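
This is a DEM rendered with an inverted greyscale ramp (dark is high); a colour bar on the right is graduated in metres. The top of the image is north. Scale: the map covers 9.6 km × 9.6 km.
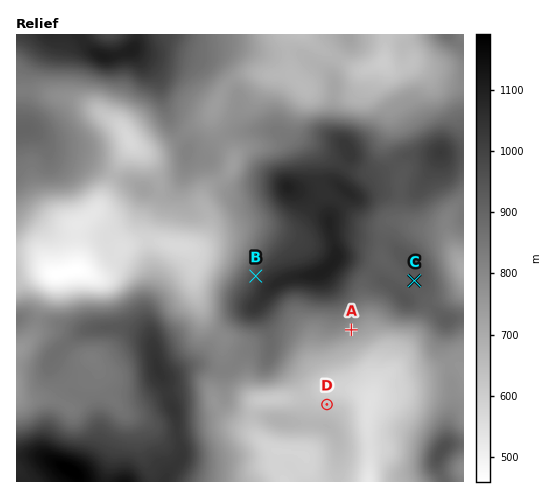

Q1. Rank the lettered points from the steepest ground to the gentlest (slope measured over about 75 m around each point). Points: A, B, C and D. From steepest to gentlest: B A D C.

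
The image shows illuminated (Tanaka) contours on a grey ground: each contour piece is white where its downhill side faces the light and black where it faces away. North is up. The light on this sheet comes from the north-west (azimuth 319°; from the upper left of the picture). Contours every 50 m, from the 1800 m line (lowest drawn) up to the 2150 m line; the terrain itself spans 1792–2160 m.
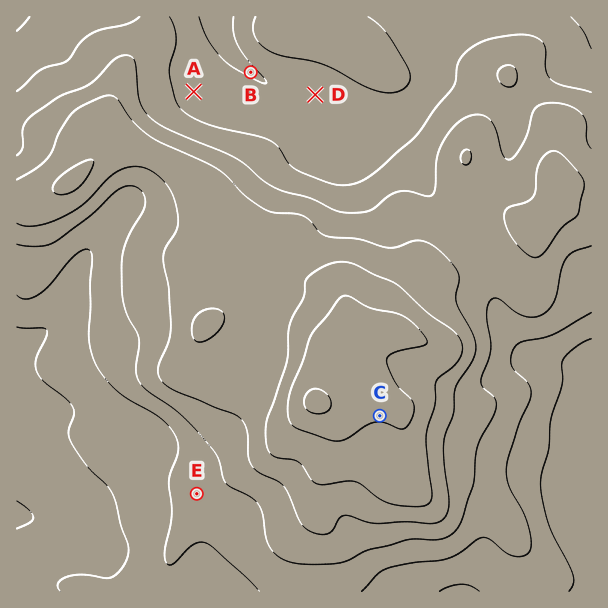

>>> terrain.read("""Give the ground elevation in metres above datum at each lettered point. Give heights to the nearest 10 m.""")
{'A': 1890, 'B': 1850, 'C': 2110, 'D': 1880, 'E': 1930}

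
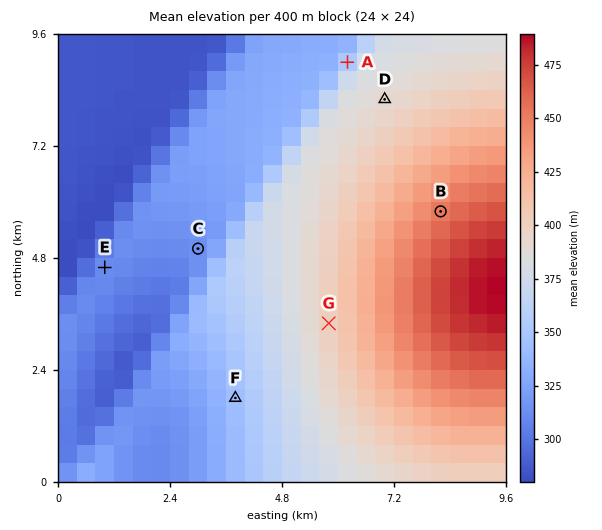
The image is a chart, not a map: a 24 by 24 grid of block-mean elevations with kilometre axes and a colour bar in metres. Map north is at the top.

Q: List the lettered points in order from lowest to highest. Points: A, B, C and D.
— C A D B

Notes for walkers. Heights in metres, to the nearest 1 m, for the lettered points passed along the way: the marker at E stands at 313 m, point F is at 344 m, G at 400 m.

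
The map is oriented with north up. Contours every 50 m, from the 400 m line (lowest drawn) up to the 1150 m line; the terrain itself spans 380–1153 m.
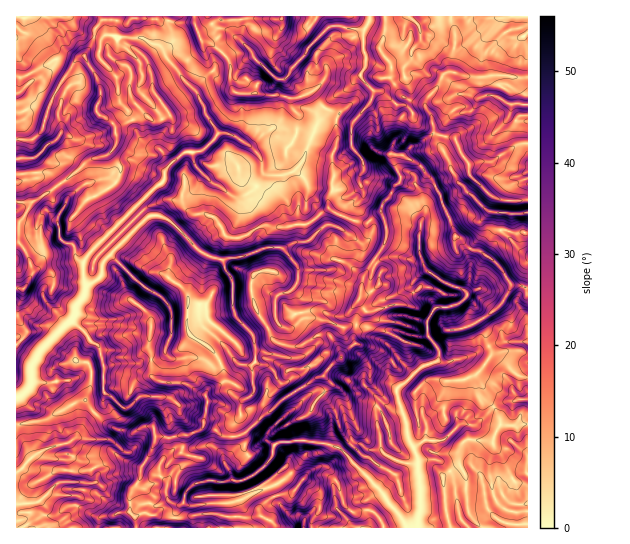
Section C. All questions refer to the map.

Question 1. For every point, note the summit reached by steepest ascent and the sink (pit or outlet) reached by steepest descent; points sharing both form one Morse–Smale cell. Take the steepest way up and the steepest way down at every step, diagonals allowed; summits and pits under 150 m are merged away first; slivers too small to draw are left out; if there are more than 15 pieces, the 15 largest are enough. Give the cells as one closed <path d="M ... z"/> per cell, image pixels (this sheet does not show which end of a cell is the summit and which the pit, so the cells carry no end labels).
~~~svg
<path d="M323 107l-4 7 0 7-15 38-14 14-27 0-2-14-4-6-7-8-23-12-9 0-3 6-13 12-16 1-17 13-5 9 0 7-29 26-44 44-7 10-1 13 4 12-4 12-7 8-3 12-25 24-10 13-22-17 1 86 29-4 36-20 4 1 9 12 8-8 3-12 17 15 8-3 10-9 29 1 6-6 1-5-1-17-3-10 24-2 10 4 4 4 22-6 6 5 12 1 2 8 0 20-12 9-1 16-7 8 0 9 5 1 7-3 38-34 31-20 11-5 3-5 27-26-2-6 3-11-6-1-7 3-24-9-10-2-8 2-1-21-7-9 4-6 2-13-4-8-12-13 15-8 12-1 16-15 9 2 6-10-13-10 0-6 5-11-1-36 5-12-1-23 3-4z"/><path d="M427 271l-6 2-8 8-2 6 7 10 12 3 5 6-8 16 0 5 2 11 10 12 0 9-26 14-13-12-7-11-6-6-10-5-8-11-12-3-4 12 2 6-27 26-5 7-9 3-31 20-38 34-12 4 2 9-10 15 8 19 8 1 17-9 13-13 2-12 5-4 20-3 24 3 17 5 46 49-8 4-6 9-1 18 158-1 0-238-5-2-6 16-16-11-10 0-10-4-14 5-6-5-19-7z"/><path d="M527 16l-214 0 14 12 11-3 26 6-1 8 2 28-15 20-17 10-9 9 2 3 13 6-3 4 1 23-5 12 1 36-5 11 0 6 7 6 6 2 3-5 3-12 13-11-1-8 5-13-3-8-9-11 0-22 19-23 2-11 9 1 16 13 7 0 3-3 3-12-7-15 0-8 5-5 2-9 1 6 14 14 21 7 9 7 2 6 22 5-9 13-18 5-13 15 1 5 15 3 5 15 8 10 24-3 24-16 10-1z"/><path d="M171 16l-68 0-8 14-2 11-8 13 0 4 15 28 0 15-4 9 5 6 12 7 4 16-7 14-19 6-31 26 7 9 0 8-10 16 3 20 15 9 1 10 7 6 8-12 63-63 10-7 1-11 8-9 13-9 16-1 15-16-1-6-11-15-1-8-7-13-13-12-19-26 0-5 7-8 0-9-3-7z"/><path d="M402 155l-7 0 0 10 6 13-1 4-5 4-4 9-10 12 0 7 6 13 0 11-6 12-17 25-5 27 6 8-6 7-3 8 13 3 5 8 13 8 13 17 14 12 8-6 17-8 0-9-10-12-2-11 0-5 8-16-5-6-12-3-7-10 2-6 8-8 6-2 15 10 19 7 6 5 14-5 10 4 10 0 16 11 6-16-2-2-8 0-12-16-10-10-12-8-10-3-10-11-4-2-15-41-8-15-15-16z"/><path d="M303 440l-20 1-8 3-4 15-13 13-13 8-36 0-15 4-9 9-1 9-7 7-2 18 194 1 2-18 6-9 8-4-2-4-44-45-10-4z"/><path d="M311 16l-93 4-19 14 3 7 11 3 16 17 2 24 6 8 24 0 10 3 8-1 11 4 21-6 12 14 10-10 17-10 15-20-2-28 1-8-26-6-11 3z"/><path d="M281 16l-108 0-4 6 3 20-7 8 2 8 17 23 13 12 7 13 1 8 12 19 18 3 15 9 10 12 3 16 3 2 20 0 7-3 8-9 16-38 2-11 4-8-12-13-17 6-15-4-8 1-10-3-24 0-6-8-2-24-16-17-11-3-3-8 19-13 23 0 8-3 32 2z"/><path d="M85 400l-15 5-24 15-30 5 1 103 81 0 3-11 28-6 1-7-9 1-6-2-19-21 1-7-8-12-18-5 2-8-4-8 8-7 7-12 11-9z"/><path d="M411 53l-2 9-5 5 0 8 7 15-3 12-3 3-7 0-16-13-8-1-3 11-19 23 0 22 9 11 3 12-5 9 1 8-13 11-6 16 10 6 16 3 14-12 2-8 8-8 10-17-6-13 0-10 10 0 6-8 10-3 10-9 8 0 10-16 9-6 13-2 9-13-22-5-2-6-9-7-21-7-14-14z"/><path d="M59 184l-28 19-15-1 0 135 22 18 10-13 25-24 3-12 7-8 4-12-4-12 0-12-7-5-1-10-15-9-3-20 10-16 0-8z"/><path d="M197 357l-25 2 5 18 0 9-4 10-32 0-10 9-8 3-17-15-3 12-7 9 10 10 21 8 7 0 9-5 10 0 2 9 19 1 7-2 9 0 16-10 17 11 10 0 0-10 7-8 1-16 12-9-1-27-13-2-6-5-22 6-4-4z"/><path d="M381 212l-14 11-12-2-13-5-7 11-9-2-16 15-12 1-15 8 12 13 4 8-2 13-4 6 7 9 2 22 11-3 17 4 13 7 13-3 3-8 6-7-6-8 5-27 17-25 6-12 0-11z"/><path d="M85 56l-4 0-8 7-14 23-11 23-5 21-12 10-15-1 1 20 14 0 8-3 12 9 0 8 10 11 30-25 19-6 7-14-4-16-12-7-5-6 4-9 0-15z"/><path d="M102 16l-78 1-1 6-7 8 0 22 9 13 6 16-15 12 1 45 14 1 12-10 5-21 11-23 14-23 8-7 4-1 8-14 2-11 8-11z"/>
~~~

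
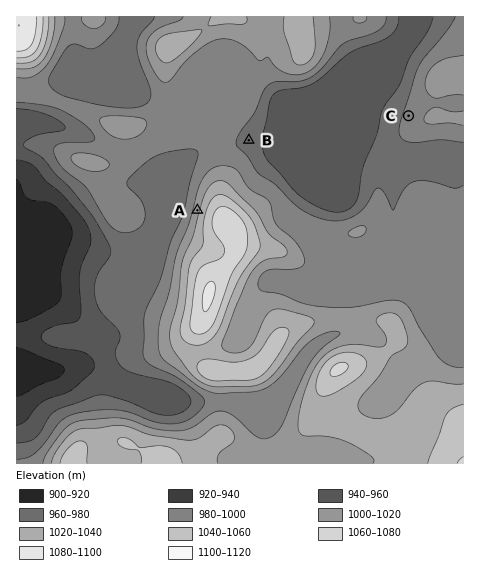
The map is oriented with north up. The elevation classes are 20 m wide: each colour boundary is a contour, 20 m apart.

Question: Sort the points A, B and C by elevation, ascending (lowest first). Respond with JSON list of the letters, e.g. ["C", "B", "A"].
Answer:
["B", "C", "A"]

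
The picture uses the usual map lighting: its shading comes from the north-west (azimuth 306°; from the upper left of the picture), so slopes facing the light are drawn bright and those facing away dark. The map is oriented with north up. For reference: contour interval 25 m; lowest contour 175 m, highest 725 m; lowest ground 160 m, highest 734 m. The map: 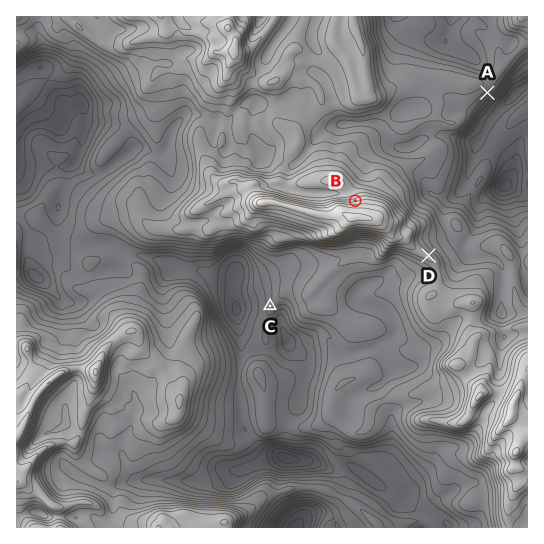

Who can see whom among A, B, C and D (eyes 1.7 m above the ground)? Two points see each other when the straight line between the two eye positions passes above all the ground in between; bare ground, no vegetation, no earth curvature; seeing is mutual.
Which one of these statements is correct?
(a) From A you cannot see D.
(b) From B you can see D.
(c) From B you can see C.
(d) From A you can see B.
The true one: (d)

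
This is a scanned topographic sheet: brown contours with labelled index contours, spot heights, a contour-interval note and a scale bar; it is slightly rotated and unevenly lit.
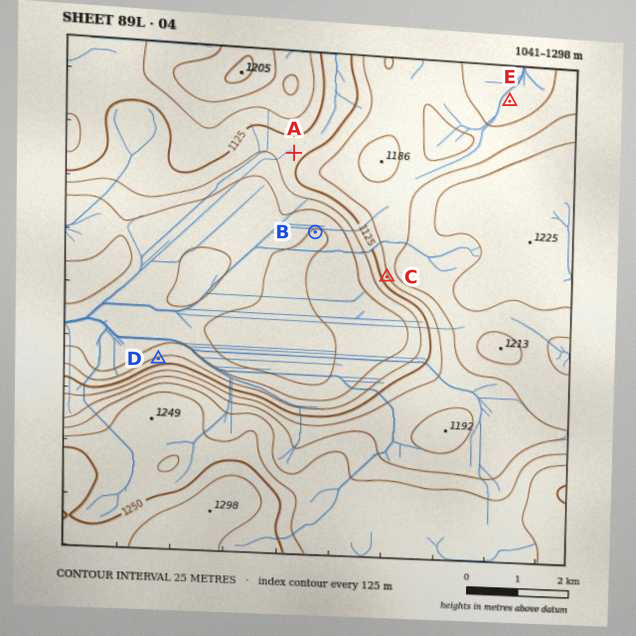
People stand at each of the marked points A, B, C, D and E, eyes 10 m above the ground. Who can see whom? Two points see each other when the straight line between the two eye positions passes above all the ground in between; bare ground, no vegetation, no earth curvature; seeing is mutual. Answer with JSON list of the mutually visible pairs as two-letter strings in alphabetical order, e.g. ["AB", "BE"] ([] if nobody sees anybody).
["AD", "BC", "BD", "CD"]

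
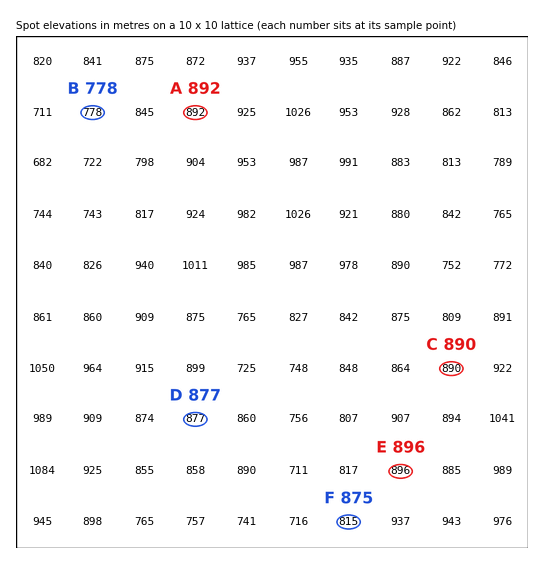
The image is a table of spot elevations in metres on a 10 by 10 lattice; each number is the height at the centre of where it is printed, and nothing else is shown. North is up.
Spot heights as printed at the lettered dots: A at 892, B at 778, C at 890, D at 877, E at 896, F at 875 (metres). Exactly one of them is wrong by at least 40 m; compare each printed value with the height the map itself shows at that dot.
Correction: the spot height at F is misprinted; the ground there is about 815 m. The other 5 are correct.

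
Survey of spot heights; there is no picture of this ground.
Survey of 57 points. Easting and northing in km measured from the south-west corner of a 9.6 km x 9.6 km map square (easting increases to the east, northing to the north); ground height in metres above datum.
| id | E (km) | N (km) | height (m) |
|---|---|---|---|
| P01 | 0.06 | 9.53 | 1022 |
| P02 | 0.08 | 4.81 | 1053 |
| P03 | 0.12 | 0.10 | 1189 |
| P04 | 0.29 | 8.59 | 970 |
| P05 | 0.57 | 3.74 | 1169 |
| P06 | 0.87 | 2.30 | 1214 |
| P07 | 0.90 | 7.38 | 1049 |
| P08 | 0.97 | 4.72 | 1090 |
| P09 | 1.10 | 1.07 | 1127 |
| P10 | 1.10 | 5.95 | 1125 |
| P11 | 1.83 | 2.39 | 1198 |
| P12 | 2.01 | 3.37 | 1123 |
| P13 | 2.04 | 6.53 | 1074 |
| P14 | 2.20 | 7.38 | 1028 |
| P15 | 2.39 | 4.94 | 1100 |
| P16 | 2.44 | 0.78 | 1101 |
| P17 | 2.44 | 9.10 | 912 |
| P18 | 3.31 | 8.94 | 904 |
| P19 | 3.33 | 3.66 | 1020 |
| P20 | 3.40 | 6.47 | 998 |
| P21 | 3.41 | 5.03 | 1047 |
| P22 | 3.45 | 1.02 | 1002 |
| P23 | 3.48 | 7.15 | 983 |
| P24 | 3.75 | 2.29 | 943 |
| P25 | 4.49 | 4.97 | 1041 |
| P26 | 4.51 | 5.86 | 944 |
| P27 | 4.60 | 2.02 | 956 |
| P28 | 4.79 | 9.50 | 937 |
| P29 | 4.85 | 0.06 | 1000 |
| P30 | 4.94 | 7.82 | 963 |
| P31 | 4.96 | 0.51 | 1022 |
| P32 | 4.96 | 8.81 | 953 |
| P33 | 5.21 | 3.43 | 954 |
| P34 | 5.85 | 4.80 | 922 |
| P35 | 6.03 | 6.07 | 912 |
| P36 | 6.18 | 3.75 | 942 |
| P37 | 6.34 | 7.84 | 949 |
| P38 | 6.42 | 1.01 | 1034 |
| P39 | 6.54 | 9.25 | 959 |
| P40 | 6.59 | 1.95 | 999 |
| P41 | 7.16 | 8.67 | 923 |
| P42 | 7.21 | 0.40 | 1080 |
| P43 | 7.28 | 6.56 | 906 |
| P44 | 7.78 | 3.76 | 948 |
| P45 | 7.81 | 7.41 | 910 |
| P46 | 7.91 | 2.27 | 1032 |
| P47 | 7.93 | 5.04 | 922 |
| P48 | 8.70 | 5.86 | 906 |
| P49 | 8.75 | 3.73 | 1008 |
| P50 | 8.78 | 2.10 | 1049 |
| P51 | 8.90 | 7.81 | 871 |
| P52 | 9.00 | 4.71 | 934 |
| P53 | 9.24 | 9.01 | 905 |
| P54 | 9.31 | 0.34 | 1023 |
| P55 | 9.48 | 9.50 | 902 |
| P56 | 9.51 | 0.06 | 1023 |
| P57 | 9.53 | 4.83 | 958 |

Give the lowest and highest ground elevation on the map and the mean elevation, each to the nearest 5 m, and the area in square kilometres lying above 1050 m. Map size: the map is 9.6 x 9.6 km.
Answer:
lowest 860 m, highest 1230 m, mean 1000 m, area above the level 23.7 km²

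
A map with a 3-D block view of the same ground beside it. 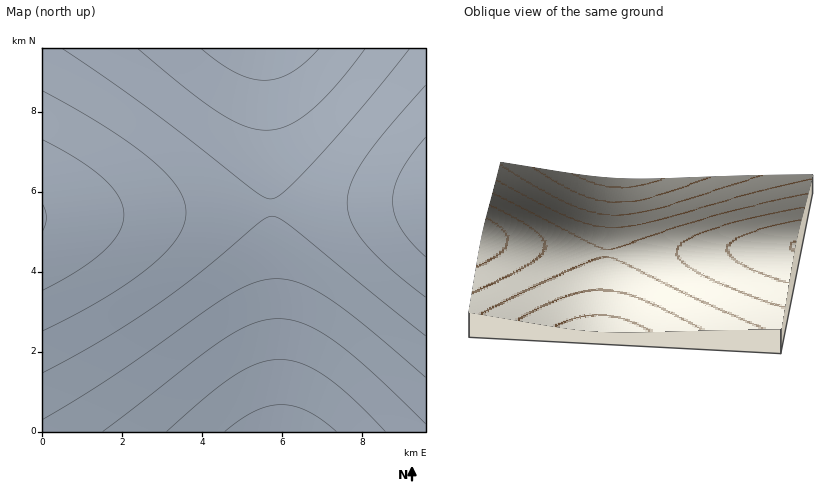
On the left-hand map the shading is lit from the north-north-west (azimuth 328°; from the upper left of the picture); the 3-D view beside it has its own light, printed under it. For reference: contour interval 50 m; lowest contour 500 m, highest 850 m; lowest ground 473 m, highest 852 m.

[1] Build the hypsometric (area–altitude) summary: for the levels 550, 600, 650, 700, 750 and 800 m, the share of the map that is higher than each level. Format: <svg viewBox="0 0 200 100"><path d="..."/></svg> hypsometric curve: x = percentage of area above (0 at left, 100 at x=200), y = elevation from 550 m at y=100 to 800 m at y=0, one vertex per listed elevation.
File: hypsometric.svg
<svg viewBox="0 0 200 100"><path d="M187 100l-20-20-34-20-44-20-45-20-29-20"/></svg>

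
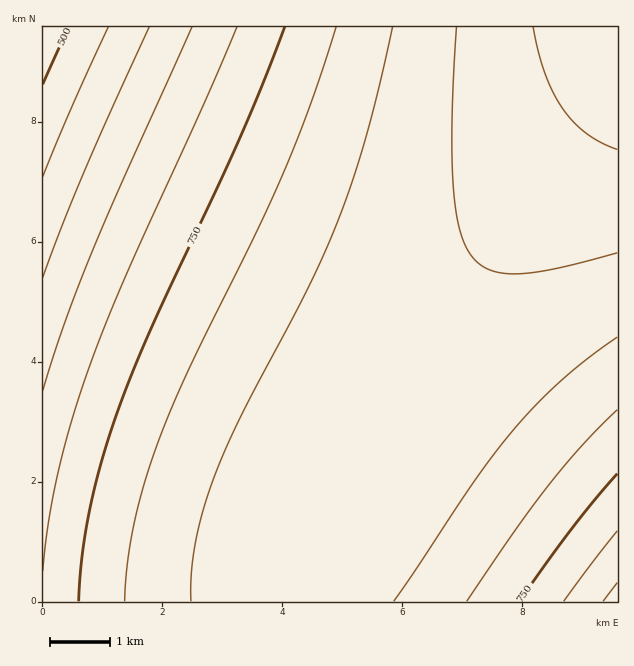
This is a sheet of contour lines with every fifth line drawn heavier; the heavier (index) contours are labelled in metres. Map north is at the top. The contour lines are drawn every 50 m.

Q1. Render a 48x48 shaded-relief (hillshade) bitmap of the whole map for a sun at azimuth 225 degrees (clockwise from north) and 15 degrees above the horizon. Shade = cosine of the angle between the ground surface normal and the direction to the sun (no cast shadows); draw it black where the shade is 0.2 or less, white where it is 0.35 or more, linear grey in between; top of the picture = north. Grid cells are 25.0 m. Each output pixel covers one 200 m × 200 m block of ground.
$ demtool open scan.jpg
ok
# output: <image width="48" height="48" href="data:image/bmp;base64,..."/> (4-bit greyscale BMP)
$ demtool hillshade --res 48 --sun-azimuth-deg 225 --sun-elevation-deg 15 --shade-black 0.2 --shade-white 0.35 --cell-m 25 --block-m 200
<image width="48" height="48" href="data:image/bmp;base64,Qk32BAAAAAAAAHYAAAAoAAAAMAAAADAAAAABAAQAAAAAAIAEAAATCwAAEwsAABAAAAAAAAAAAAAAABEREQAiIiIAMzMzAERERABVVVUAZmZmAHd3dwCIiIgAmZmZAKqqqgC7u7sAzMzMAN3d3QDu7u4A////ALu6qqmZmIiHd3d2ZmZlVVVVVVVURERERLu6qqmZmIiHd3d2ZmZmVVVVVVVVVVREVbu6qpmZmIiHd3d2ZmZmVVVVVVVVVVVVVbuqqpmZiIiHd3dmZmZmVVVVVVVVVVVVVbuqqpmZiIiHd3dmZmZmVVVVVVVVVVVVVbqqqZmZiIh3d3dmZmZmVVVVVVVVVVVVVaqqqZmYiIh3d3dmZmZmVVVVVVVVVVVVVaqqqZmYiIh3d3dmZmZmVVVVVVVVVVVVVaqqmZmYiIh3d3dmZmZmZVVVVVVVVVVVVaqqmZmIiIh3d3dmZmZmZVVVVVVVVVVVVaqqmZmIiId3d3dmZmZmZlVVVVVVVVVVVaqpmZmIiId3d3dmZmZmZmVVVVVVVVVVVqqpmZmIiId3d3dmZmZmZmZlVVVVVVVWZqqpmZiIiId3d3dmZmZmZmZmZVVVVmZmZqqZmZiIiId3d3dmZmZmZmZmZmZmZmZmZqqZmZiIiId3d3d2ZmZmZmZmZmZmZmZmZqqZmZiIiId3d3d2ZmZmZmZmZmZmZmZmZqqZmZiIiId3d3d2ZmZmZmZmZmZmZmZmZqmZmZiIiId3d3d3ZmZmZmZmZmZmZmZmZqmZmYiIiId3d3d3dmZmZmZmZmZmZmZmZpmZmYiIiId3d3d3dmZmZmZmZmZmZmZmZ5mZmYiIiId3d3d3d2ZmZmZmZmZmZmZnd5mZmYiIiId3d3d3d3dmZmZmZmZmZmd3d5mZmYiIiId3d3d3d3d3ZmZmZmZmd3d3d5mZmYiIiIh3d3d3d3d3d3d3d3d3d3d3d5mZmYiIiIh3d3d3d3d3d3d3d3d3d3d3d5mZmYiIiIh3d3d3d3d3d3d3d3d3d3d3d5mZmYiIiIiHd3d3d3d3d3d3d3d3d3d3d5mZmYiIiIiHd3d3d3d3d3d3d3d3d3d3d5mZmYiIiIiId3d3d3d3d3d3d3d3d3d3eJmZmIiIiIiIh3d3d3d3d3d3d3d3d3d3iJmZmIiIiIiIiHd3d3d3d3d3d3d3d3eIiJmZmIiIiIiIiId3d3d3d3d3d3d3d4iIiJmZmIiIiIiIiIiHd3d3d3d3d3eIiIiIiJmZmIiIiIiIiIiIh3d3d3d3iIiIiIiIiJmZmIiIiIiIiIiIiIiIiIiIiIiIiIiIiJmZmIiIiIiIiIiIiIiIiIiIiIiIiIiIiJmZmIiIiIiIiIiIiIiIiIiIiIiIiIiIiJmZmIiIiIiIiIiIiIiIiIiIiIiIiIiIiJmZmIiIiIiIiIiIiIiIiIiIiIiIiIiIiJmZmIiIiIiIiIiIiIiIiIiIiIiIiIiIiJmZmIiIiIiIiIiIiIiIiIiIiIiIiIiIiJmZmIiIiIiIiIiIiIiIiIiIiIiIiIiIiZmZmIiIiIiIiIiIiIiIiIiIiIiIiIiIiZmZmIiIiIiIiIiIiIiIiIiIiIiIiIiZmZmZmIiIiIiIiIiIiIiIiIiIiIiImZmZmZmZmIiIiIiIiIiIiIiIiIiJmZmZmZmZmZmZmYiIiIiIiIiIiIiJmZmZmZmZmZmZmQ=="/>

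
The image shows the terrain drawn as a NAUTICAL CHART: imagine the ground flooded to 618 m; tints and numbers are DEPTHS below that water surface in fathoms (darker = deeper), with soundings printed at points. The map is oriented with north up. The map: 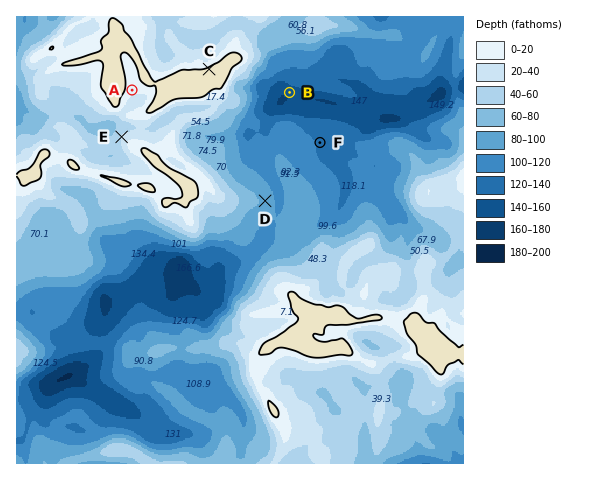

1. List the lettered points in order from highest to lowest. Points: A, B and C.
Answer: C A B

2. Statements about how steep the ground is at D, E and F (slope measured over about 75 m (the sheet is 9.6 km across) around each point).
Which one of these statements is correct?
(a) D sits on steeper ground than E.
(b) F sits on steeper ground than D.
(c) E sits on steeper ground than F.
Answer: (c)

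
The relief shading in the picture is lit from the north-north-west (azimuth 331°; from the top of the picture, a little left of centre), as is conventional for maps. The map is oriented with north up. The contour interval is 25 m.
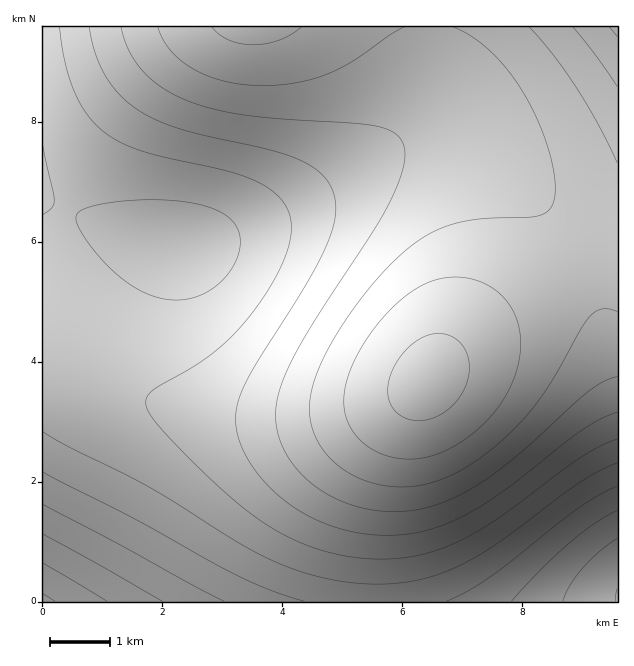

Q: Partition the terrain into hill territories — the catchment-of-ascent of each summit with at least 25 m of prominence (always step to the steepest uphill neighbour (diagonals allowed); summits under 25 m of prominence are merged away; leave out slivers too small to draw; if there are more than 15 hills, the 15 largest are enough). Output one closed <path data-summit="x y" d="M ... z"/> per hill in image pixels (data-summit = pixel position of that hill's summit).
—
<path data-summit="428 381" d="M442 137l-23 0-18 6-90 53-40 20-47 20-28 9-26 0-36-9-52-18-40-17 1 401 575-1 0-222-9-40-18-56-17-34-12-20-38-43-39-30-28-14z"/><path data-summit="253 27" d="M428 26l-385 0-1 173 11 7 41 16 51 17 36 7 21-2 55-22 48-24 44-25 43-29 22-18 9-14 6-21 1-30z"/><path data-summit="617 27" d="M617 26l-187 0-1 65-6 21-17 22-31 22 2 0 36-18 29-1 15 5 21 10 46 34 38 43 24 44 17 45 14 60z"/>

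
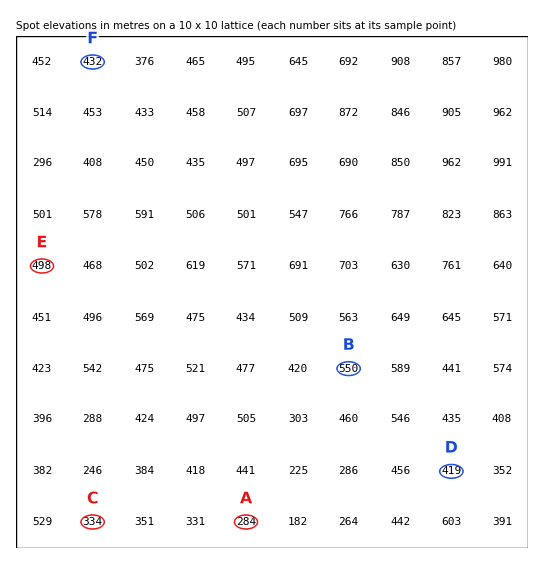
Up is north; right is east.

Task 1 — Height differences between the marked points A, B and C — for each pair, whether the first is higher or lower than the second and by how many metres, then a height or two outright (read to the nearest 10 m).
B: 270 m higher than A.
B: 220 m higher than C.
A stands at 280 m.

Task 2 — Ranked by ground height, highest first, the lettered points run E F D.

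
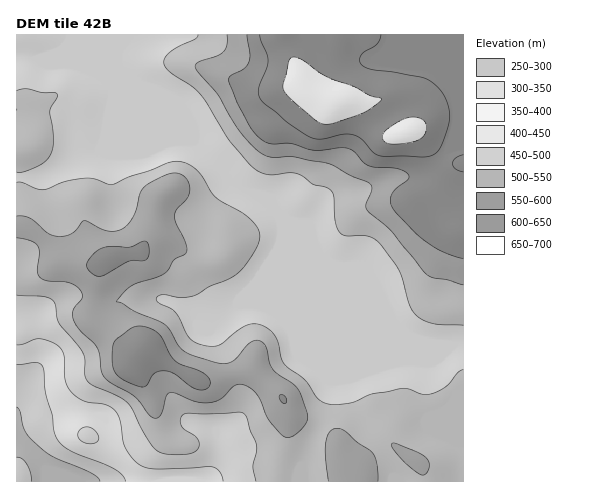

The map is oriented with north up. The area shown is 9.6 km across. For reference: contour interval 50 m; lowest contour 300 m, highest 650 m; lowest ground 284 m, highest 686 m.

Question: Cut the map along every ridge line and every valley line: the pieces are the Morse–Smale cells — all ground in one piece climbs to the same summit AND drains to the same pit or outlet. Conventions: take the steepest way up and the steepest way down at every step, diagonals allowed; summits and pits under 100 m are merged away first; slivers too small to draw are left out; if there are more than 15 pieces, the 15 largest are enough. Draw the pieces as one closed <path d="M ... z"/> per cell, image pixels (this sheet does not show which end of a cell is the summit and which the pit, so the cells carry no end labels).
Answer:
<path d="M19 57l-3 1 0 265 10 4 5 6 6 19 0 12-20 33 0 23 45-7 34 1 9 5 5 12 0 17-9 24-11 10 374-1-1-137-14 2-25-4-40-16-101-100-12-19-18-13-17-8-43-46-54-22-27-27-3-7-10-8-38-18-25 2z"/><path d="M463 34l-446 0-1 23 20 3 25-2 38 18 10 8 3 7 27 27 54 22 43 46 17 8 18 13 12 19 101 100 40 16 31 4 9-2z"/><path d="M87 413l-25 0-45 7-1 61 73 1 6-2 6-8 8-20 1-21-5-12-9-5z"/><path d="M18 323l-2 1 1 76 20-36 0-12-5-16-6-9z"/>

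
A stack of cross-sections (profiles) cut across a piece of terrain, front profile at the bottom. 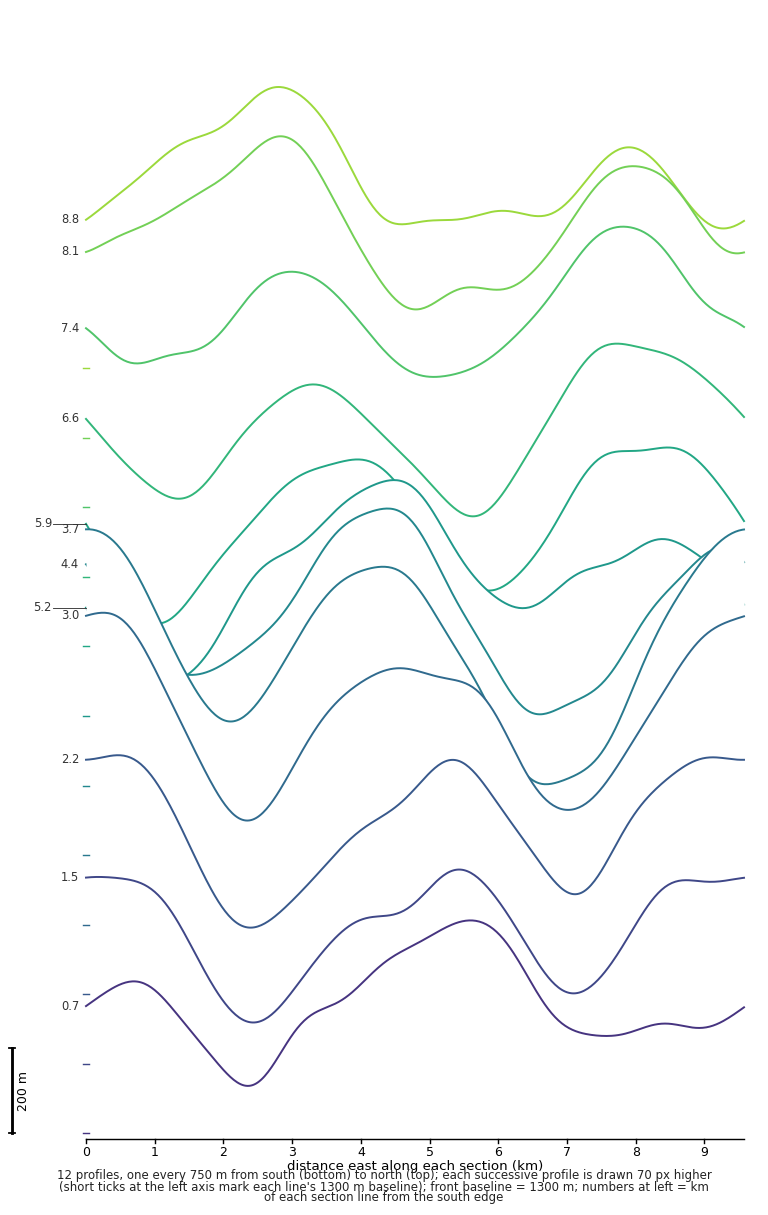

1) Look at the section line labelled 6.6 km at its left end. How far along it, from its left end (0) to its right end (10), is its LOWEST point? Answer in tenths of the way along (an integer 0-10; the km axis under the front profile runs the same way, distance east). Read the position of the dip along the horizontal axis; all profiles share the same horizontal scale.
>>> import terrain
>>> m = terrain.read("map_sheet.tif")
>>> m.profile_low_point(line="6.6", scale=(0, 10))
6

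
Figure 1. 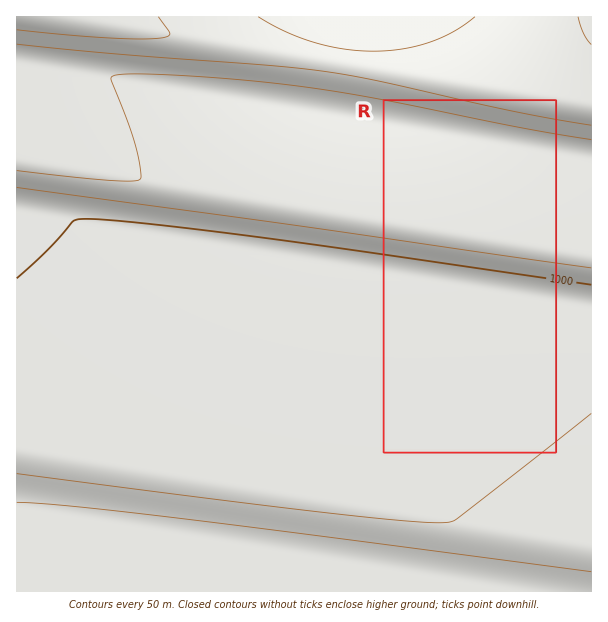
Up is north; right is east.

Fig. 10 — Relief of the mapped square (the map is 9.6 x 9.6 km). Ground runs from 860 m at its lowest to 1240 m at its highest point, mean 1010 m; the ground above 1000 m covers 37.2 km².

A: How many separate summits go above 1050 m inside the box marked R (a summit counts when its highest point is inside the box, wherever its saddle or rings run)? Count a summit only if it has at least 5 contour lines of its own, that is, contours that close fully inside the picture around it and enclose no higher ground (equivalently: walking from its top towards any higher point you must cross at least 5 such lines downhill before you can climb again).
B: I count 0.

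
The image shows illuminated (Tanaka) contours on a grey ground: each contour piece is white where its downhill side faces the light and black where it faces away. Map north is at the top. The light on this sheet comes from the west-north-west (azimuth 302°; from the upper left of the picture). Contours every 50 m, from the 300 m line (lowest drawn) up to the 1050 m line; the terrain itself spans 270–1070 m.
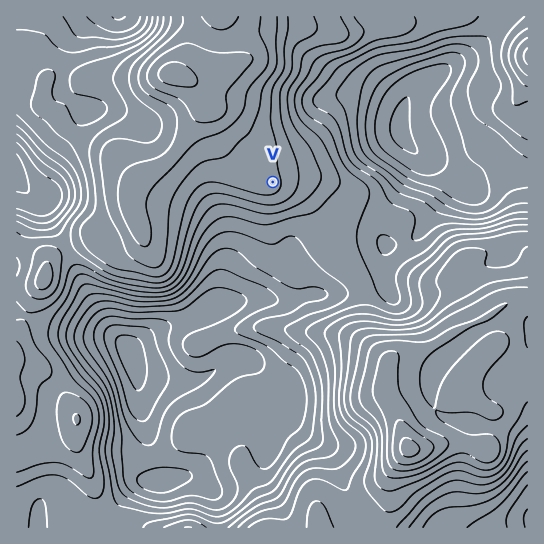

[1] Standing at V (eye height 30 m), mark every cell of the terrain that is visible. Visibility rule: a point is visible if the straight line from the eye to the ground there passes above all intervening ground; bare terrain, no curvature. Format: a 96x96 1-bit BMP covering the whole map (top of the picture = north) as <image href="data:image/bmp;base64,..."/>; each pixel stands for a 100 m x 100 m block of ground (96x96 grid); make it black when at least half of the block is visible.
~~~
<image width="96" height="96" href="data:image/bmp;base64,Qk2+BAAAAAAAAD4AAAAoAAAAYAAAAGAAAAABAAEAAAAAAIAEAAATCwAAEwsAAAIAAAAAAAAA////AAAAAAAAB8P//////+AAAAAAA+///////+AAAAAAAf///////8AAAAAAAP///////4AAAAAAAP///////4AAAAAAAP///////wAAAAAAAP///H///wAAAAAAAf/A+H///4AAAAAAAf/AED///+AAAAAAA/4AAD////AAAAAAB/4AAH////gAAAAAB/+AAf///4QAAAAAB//gB////gQAAAAAD//wB////AYAAAAAD//wB///+AeAAACAD//wD///8Af4AABAD///////8AP4AABgD///////4APwAABgD///////4APgAABwH///////8APAAADwH///////8AOAAAD4P///////+AMAAAD4P//////x/gIAAAD4f//////w/4AAAAD8///////g/+AAAAD9///H///Af/AAIAAH//+A//8Af/gAIAAD//8AP/gAf/gAMAAA//8AH+AAf/gAMAAAAccADwAAf/gAGAAAAAAAAAAAP/gAHAAAAAAAAAAAP/wADgAAAAAAAAAAP/4ABwAAAAAA8AAAP//gA4AAAAAD+AAAP//+AcAAAAAf/gAAf///AOAAAAAP/4A/////wAAAAAAH////////8AAAAAAD/////////AAAAAAD/////////wAAAAAB/////////8AAAAAB/////////+AAAAAB//////////gAAAAB//////////8AAAAB+fAf//////8AAAAD8OAf//////8AAAAH8GB/////h/8AAAAP8Hj/////wf8AAAAf8D//////4B8AAAA/8B//////8A8AAAA/8A//////+A8AAAB/8Af//////D8AAAB/4AH///////8AAAD/4AA///////8AAAD/4AAP/z////8AAAH/4AAH/z////8AAAH/4AAD/z////8AAAH/4AAD//////8AAAP/4AAD//////8AAAP/4AAD//////8AAAP/4AAD///8P/8AAAP/4AAH///8H/8AAAP/4AH//+Aef/8AAAP/4Af//8AAP/8AAAH/8B///8AAf/8AAAD/8H///4AA//8AAAB/+P//4AAA//8AAAAf////wAAA//8AAAAP////wAAA//8AAAAH////gAAA//8AAAAD////AAAA//8AAAAB///4AAAA//8AAAAB//+AAAAB//8AAAAA//8AAAAB//8AAAAAf/4AAAAD//8AAAAAf/8AAAAD//8AAAAAP/8AAAAH//8AAAAAH/+AAAAH//8AAAAAB/+AAAAP//8AAAAAAP/AAAAP//8AAAAAAP/AAAAP//8AAAAAAf/AAAAP//8AAAAAA//wAAAP//8AAAAAB//+AAAP//8AAAAAAf////////8AAAAAAH////////8AAAAAAD////////8AAAAAAA+P//////8AAAAAAAAP//////8AAAAAAAAP//////8AAAAAAAAf//////8AAAAAAAA///////8AAAAAAAA///////8AAAAAAAA/8D////8AAAAAAAAOAB////8AAAAAAAAAAB4f//8="/>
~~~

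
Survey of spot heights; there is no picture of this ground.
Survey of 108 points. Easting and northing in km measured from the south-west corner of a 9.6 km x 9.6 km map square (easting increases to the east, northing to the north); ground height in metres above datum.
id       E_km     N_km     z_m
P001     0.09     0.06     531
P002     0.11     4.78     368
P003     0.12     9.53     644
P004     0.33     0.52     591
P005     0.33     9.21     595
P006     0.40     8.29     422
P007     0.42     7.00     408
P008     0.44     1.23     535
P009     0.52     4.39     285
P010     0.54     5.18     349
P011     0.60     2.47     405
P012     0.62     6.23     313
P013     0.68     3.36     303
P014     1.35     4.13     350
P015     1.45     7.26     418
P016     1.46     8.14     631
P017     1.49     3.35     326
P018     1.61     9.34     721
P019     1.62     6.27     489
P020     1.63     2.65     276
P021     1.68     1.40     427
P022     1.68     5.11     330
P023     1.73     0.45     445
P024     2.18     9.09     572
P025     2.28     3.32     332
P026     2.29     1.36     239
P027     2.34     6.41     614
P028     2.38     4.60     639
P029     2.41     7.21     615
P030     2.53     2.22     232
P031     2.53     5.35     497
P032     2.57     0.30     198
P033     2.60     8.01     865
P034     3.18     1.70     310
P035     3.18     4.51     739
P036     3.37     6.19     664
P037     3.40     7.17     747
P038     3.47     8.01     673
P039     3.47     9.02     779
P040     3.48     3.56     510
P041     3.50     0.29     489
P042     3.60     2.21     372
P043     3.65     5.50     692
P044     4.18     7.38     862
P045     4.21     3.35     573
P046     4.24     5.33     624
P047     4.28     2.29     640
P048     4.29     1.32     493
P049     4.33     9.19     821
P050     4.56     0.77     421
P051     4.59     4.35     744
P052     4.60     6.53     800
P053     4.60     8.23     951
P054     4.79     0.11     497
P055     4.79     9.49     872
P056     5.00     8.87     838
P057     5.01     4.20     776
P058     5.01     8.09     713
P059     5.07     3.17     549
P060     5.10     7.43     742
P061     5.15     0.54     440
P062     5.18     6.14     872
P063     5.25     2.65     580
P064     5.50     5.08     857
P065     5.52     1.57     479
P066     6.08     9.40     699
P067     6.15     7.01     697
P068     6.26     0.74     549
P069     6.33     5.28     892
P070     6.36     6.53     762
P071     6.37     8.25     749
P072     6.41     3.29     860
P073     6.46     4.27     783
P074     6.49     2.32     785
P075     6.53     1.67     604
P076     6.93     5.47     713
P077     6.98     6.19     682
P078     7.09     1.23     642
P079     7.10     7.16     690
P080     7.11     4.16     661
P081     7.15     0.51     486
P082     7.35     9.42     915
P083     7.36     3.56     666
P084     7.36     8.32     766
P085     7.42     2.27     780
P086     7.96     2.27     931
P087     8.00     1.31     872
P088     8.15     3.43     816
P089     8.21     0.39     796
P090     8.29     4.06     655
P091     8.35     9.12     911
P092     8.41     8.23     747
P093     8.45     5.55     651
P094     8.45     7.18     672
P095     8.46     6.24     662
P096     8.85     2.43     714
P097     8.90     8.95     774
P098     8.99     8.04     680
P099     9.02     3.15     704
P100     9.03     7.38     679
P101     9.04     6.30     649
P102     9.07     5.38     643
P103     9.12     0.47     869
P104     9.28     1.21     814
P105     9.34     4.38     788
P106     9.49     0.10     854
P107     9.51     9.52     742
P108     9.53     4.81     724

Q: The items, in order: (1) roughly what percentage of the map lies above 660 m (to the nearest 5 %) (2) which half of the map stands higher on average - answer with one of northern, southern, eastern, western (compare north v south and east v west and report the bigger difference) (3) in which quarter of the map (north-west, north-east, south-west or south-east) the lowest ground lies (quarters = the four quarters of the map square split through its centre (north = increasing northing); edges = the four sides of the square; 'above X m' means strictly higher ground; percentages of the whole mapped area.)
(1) Roughly 50 % of the ground is higher than 660 m.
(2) The eastern half stands higher on average than the western half.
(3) The lowest ground is in the south-west quarter.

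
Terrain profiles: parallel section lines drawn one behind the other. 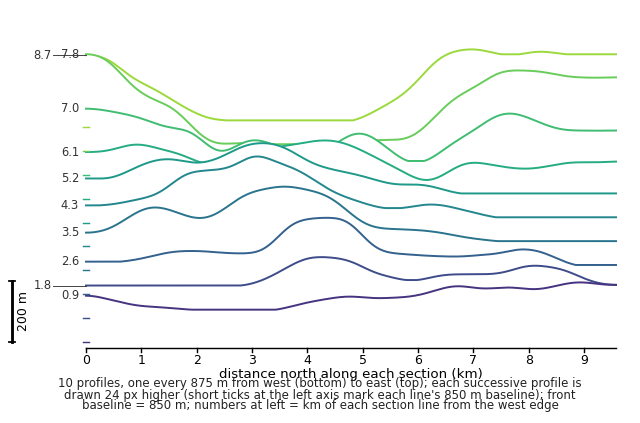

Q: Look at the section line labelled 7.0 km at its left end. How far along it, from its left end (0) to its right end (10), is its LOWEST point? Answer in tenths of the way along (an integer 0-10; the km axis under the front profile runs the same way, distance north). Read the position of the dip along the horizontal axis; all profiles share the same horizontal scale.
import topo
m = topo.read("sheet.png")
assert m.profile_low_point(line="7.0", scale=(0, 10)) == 6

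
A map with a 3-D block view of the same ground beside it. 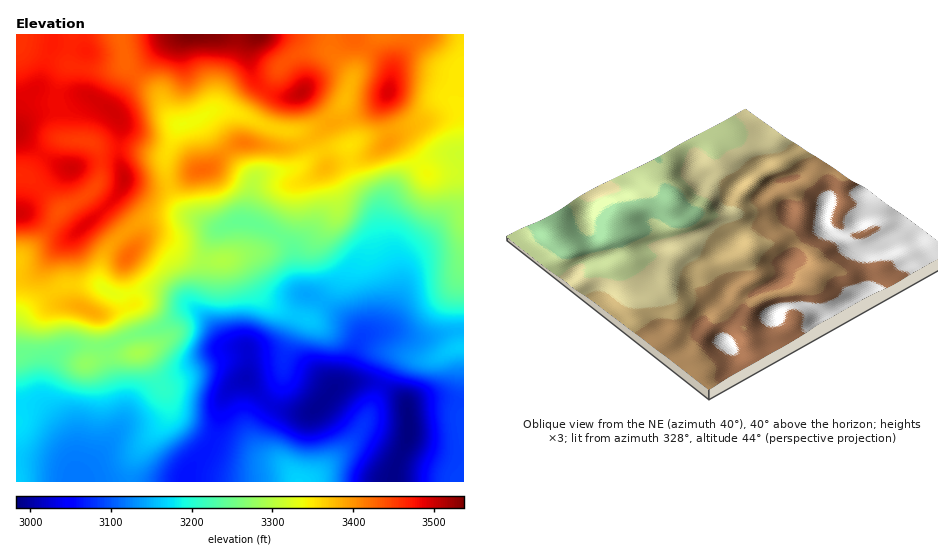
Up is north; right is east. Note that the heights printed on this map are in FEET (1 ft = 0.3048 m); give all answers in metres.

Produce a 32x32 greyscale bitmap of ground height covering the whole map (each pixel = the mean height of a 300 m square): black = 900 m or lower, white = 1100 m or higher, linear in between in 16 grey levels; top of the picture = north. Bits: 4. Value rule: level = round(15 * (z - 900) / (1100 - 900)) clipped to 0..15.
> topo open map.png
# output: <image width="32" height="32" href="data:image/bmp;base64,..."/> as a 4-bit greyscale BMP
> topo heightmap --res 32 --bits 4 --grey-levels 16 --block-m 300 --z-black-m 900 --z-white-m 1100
<image width="32" height="32" href="data:image/bmp;base64,Qk12AgAAAAAAAHYAAAAoAAAAIAAAACAAAAABAAQAAAAAAAACAAATCwAAEwsAABAAAAAAAAAAAAAAABEREQAiIiIAMzMzAERERABVVVUAZmZmAHd3dwCIiIgAmZmZAKqqqgC7u7sAzMzMAN3d3QDu7u4A////AFREREREMyMzREVVQyERIjNURERERDMzM0RFREMiERIzVUREREVDMzM0RDMzMhESM1VERERFVUMzMzIiIzIhEjNVVEREVVVDIjIhERIzIRIzVVVVVVVlQyIiIRERIiESM1VVZlVWZlMiIiIhESIhEjNmZndmZmZUIhIiIRESIzNEdmd3d3dmUyIiMyIiIzRERHd3d3eHdlMiIjMzMzNERFV4h3iHd3dUMiI0REMzNERFiZmZmId2VERERVVEMzRFVZmaqpmYdlVVVVVURERERWaZqqmZmIZmZmZVRFVERFVmqqqZmpmHd3d2ZVVVVVVWZ6qqqqqpmIiId3ZmVVVVVmequ7qqupmIiHd3d2ZVVVZnu7zLqqqZh3d3d3d2ZVVmd8y8zLuqmYd3d3d3h2ZmZ3fMu7zLupmIh3eIiIh2Znd4zMu7zLqpmZiIiZmIh3eIiMzMy8zLqqqpiJmZmYh4iYjMzMzMypq7qpmZmqmZmZmYzMzMzLqZqqqqqpmZmqmZiMzMu8zLmZmqqqqqqZqqqZnMzMzMy5mZmqmqqqqqqqqZzMzMzMqZmZmau7uqq7upmczMzMy6qqmau8zMqqvMqZnMzMzLuqu6q8zMzLqrzKmZzMzMu7u8u7vMu8u6q8yqmczMzLu8zczM3Mu7u7u7upnMzMy7vN3d3d3Mu7u7u7qp"/>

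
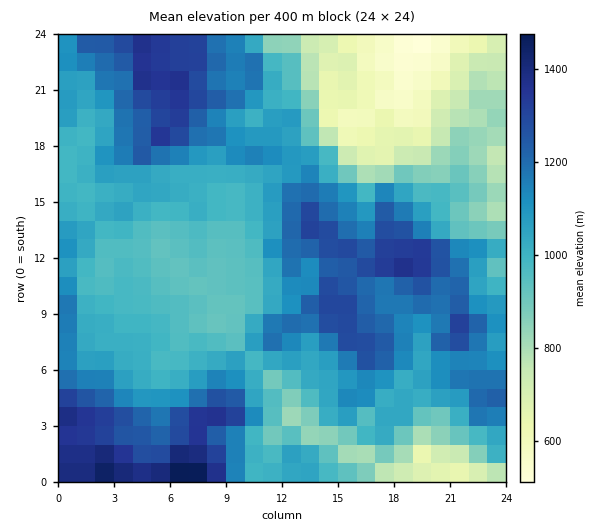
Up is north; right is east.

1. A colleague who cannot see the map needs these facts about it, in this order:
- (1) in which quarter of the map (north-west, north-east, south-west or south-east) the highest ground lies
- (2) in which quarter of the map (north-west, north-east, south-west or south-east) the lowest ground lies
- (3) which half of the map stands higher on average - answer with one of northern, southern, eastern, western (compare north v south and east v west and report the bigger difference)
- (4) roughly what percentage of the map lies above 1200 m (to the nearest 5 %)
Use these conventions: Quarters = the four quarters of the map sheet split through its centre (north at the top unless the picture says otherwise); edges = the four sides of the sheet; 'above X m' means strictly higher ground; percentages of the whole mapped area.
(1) The highest ground is in the south-west quarter.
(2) The lowest point lies in the north-east quarter of the map.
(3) Taken as a whole, the western half is higher than the eastern.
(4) About 25 % of the map lies above 1200 m.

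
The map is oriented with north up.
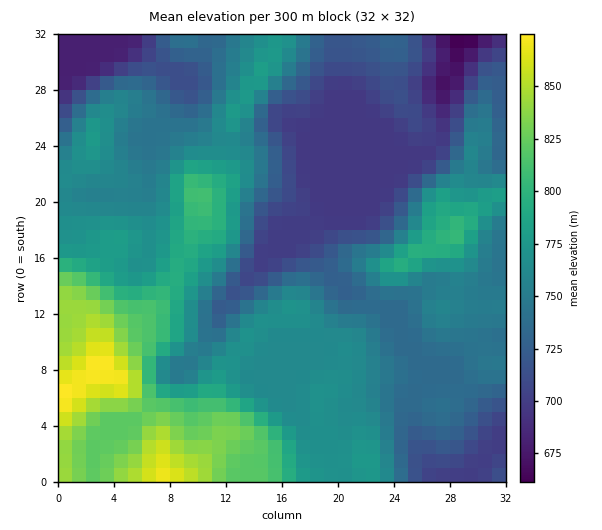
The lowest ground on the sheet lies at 660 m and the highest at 875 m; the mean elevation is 755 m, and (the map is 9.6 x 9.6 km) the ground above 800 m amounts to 14.6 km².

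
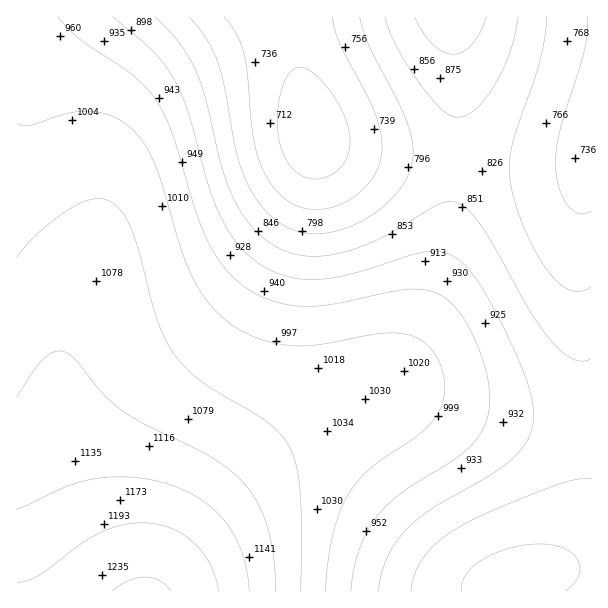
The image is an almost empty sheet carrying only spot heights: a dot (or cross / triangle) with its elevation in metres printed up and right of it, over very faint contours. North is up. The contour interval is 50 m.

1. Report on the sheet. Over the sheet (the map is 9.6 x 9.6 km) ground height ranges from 670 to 1260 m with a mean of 940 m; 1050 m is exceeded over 22.1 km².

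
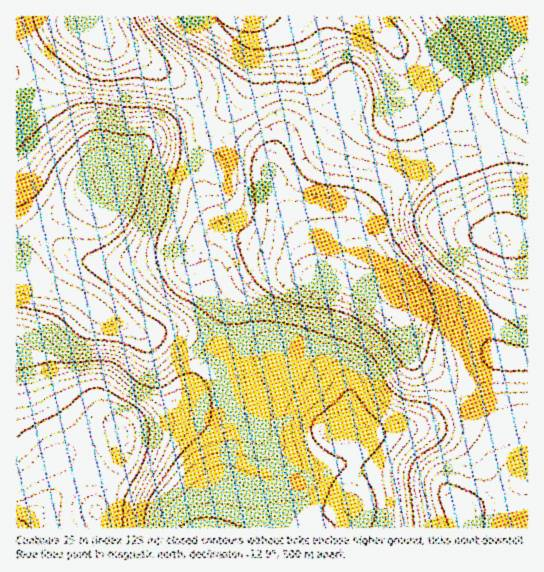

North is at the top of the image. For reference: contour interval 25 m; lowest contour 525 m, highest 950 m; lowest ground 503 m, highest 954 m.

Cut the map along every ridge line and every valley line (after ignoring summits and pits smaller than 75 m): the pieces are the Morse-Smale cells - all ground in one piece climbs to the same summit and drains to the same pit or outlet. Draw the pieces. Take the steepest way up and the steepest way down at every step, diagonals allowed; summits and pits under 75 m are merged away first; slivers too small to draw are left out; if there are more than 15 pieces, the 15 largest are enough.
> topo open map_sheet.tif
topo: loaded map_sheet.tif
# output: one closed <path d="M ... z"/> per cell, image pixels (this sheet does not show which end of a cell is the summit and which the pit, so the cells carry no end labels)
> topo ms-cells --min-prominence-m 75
<path d="M201 117l-24 7-23 12-46 39 0 8-2 2-13 6-40 28-14 14-12 18-4 10 2 12 18 12 38 14 26 18 28 15 8 3 35-3 41 8 13-1 1-40 15-17 10-7 9-4 18 0 22 6 8 0-15-46-24-42-11-28-8-9-14-7-34-10z"/><path d="M233 340l-2 2-4 29-4 8-9 9-29 8-19 19-13 6-23 7-7 6-2 23-21 40-4 12 3 19 207 0 11-9 22-11 13-3-1-22 6-29 0-15-7-10-9-2 4-4 3-8-1-21-14-11-46-19-13-15-21-6z"/><path d="M46 285l-2 1 3 5-2 15-6 23-10 14-13 10 0 174 82 1-2-15 1-10 24-46 2-23 7-6 23-7 13-6 19-19 29-8 9-9 4-8 5-30-23-2-31-7-35 3-29-14-33-22z"/><path d="M495 139l-6 6-11 6-32 2-60 36-27 32-3 12 0 22-9 20-7 6 34 11 16 3 7 7 4 8 12 45 8 8 21 13 16 17 32-32 5-2 19 2 14 0 0-116-15-1-13-5 8-33 0-39-3-16z"/><path d="M291 28l-12 8-22 6-5 35-5 13-8 11-14 10-19 4-5 3 8 17 34 10 14 7 8 9 11 28 24 42 15 44 6 4 21 1 5-5 9-20 0-22 3-12 27-32 60-36 32-2 11-6 6-7-14-10-64-29-10-12-5-14-2 29-4 8-7 7-10 3-16 0-20-8-18-17-5-8-8-16-7-22-6-14z"/><path d="M89 16l-73 1 1 335 8-4 11-14 9-28 2-15-3-5-13-7-8-12 1-10 15-24 14-14 36-26 17-8 2-2 0-8 46-39 23-12 24-7-6-20-13-14-44-28-32-15-14-14z"/><path d="M285 271l-22 1-14 9-12 12-5 12 0 34 2 2 19 2 21 6 13 15 52 23 9 11 0 17-6 13 12 1 9 4 16 0 34-5 20-11 24-23-15-18-21-13-8-8-12-45-4-8-7-7-16-3-40-13-27-2z"/><path d="M365 16l-275 0-1 5 17 19 32 15 44 28 13 14 7 19 23-5 10-7 14-19 6-20 2-23 22-6 12-8 8 7 6 14 7 22 13 24 14 14 15 8 9 3 16 0 10-3 7-7 4-8 0-47-4-10z"/><path d="M458 395l-31 26-14 7-34 5-16 0-12-3 6 9 0 15-6 29 0 19 4 11 0 15 110 0-3-19 7 0 14-5 45-26 0-51-41-8-16-11z"/><path d="M482 16l-117 1 31 28 4 10 4 27 13 17 64 29 14 11 22-33 4-8 0-8-16-43z"/><path d="M527 36l-27 3 9 16 12 35 0 8-4 8-21 32 9 13 3 16 0 39-8 33 13 5 15-1z"/><path d="M502 359l-12 2-33 33 14 14 16 11 40 8 1-65z"/><path d="M527 479l-44 25-14 5-7 0 3 18 62 1z"/><path d="M527 16l-44 1 18 22 8 0 19-4z"/><path d="M353 505l-20 6-16 8-10 8 47 1 1-15z"/>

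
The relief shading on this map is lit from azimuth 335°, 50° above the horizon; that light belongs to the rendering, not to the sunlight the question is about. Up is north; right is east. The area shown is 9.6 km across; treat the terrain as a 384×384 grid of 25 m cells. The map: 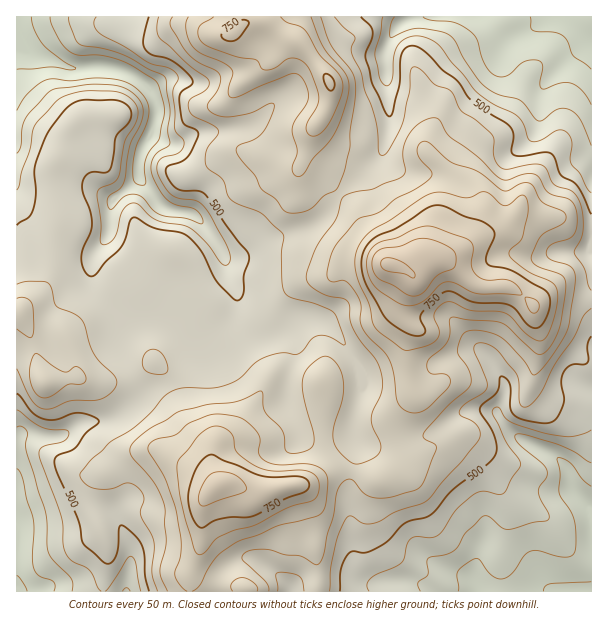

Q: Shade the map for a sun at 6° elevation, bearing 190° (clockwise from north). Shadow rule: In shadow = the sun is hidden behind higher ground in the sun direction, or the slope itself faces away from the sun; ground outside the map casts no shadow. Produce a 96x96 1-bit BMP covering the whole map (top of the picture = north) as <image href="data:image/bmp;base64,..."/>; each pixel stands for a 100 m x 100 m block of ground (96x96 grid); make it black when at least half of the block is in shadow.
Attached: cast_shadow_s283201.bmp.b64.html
<image width="96" height="96" href="data:image/bmp;base64,Qk2+BAAAAAAAAD4AAAAoAAAAYAAAAGAAAAABAAEAAAAAAIAEAAATCwAAEwsAAAIAAAAAAAAA////AAAAAAAAAAAAAAAAAEAAAAAAAAAAB/AAAAAAAAAAAAAAH+AAAAAAAAAAAAAAH+AAAAAAAAAAAAAAD+AAAAAAAAAAAAAAB8AAAAAAAAAAAAAAA4AAAAAAAAAAAAAAAAAAAAAAAAAAAAAAAAAAAAAAAAAAAAAAAAAAAAAAAAAAAAAAAAAAAAAAAAAAAAAAAAAAAAAAAAAAAAAAAAAAAAAAAAQAAAAAAAAAAAAAADwAAAAAAAAAAAAAAHwAAAAAAAAAAAAAAHwAAAAAAAAAAAAAADgAAAAAAGAAAAAAABgAAAAAA//gAAAAAAAAAAAA///wAAAAAAAAAAAB///wAAAAAMAAAAAB///4eAAAB8AB4AAA///4+AAAH8AH4AAA///54AAAf4AP4ABgf//4AAAA/wAP4f/wf//wAAAA/AAD7//z///wAAAD+AAA7//////wAABP4AAAAf/////wAAB/wAAAAD/////gAAA/gAAAAB/////gAAAfgAAAAA/////AAAAHAAAAAAf////AAAAAAAAAAAP///+AAAAAAAAAAAH///8AAAAAAAAEAAA///8AAAADAAAOAAAf//8GAAAPAAAOHgAP////AAH+AAAOHgAH////AAD+AAAMHAAD///+AAB8AAAADAAB//9+AAA4AAAAAAAA//5+AAAAAAAAAAAAf/g+AAAAAAAAAAAAP+A8AAAAAAAAgAAAH8A8AA8AAAABgAAAD4AYAA8AAAABgAAABwAAAAYAAAAAAAAABgAAAAAAAADgAAAAAAAAAAAAAQDwAAAAAAAAAAAAB8DwAAAAMAAAAAAAD+D4AAAAcAAAAAAH/+DwAAAAcAAAAAAP//BwAAAA8AAAAAAf//5wAAAA8AAAAAAP//9gAgAB8AAAB4AH//8gB4AD4AAAP8AD//8AA4AH4AAAf//h//4AA4A/wAAAf//wf/gAAYH/wAAAf//4P+AAAYf/gAAMP//8D+AAAY//gAAAP//8AIAAB4//AAAAP//8AAcAB///AAAAP//8wP8ADv/+AAAAf//94f8ADn/4AAAA////8/8ADH+AAAAA//////8AAD8AAAAAf/////8AAD8AAAAAf/////8AAB4AAAAAH/////8AAB4gAAAAD/////8AAB74AAAAD/////8AAB/4AAAAD/////8AAA/4AAAAD/////8AAA/4AAAAB/////8AAAf5AAAAB/////8AAAfgAAAAB/////8AAAPAAAAAB/////8cAAGAAAAAD/////8+AAAAAAGAD/////9///wAAAHAH/////8///4AAACAH/////8///4PgAAAPf////8///4fwAAAP/////8///4/wAADf/////9///weAAAP/v////9///wAAAAf/j////9///gAAAAf/D////8///AAAAA//D////8f/+AAAAA//H////8P/4AAAAB//f////8AAAAAAAD/z/////8AAAAAAAH/h/////8AAAAAAAf/4f////8AAAAB8A//8f////8AAAAD8P//8P////8="/>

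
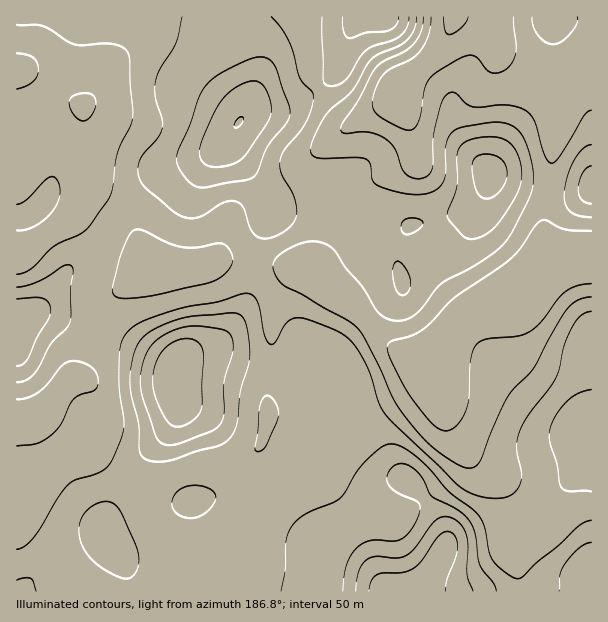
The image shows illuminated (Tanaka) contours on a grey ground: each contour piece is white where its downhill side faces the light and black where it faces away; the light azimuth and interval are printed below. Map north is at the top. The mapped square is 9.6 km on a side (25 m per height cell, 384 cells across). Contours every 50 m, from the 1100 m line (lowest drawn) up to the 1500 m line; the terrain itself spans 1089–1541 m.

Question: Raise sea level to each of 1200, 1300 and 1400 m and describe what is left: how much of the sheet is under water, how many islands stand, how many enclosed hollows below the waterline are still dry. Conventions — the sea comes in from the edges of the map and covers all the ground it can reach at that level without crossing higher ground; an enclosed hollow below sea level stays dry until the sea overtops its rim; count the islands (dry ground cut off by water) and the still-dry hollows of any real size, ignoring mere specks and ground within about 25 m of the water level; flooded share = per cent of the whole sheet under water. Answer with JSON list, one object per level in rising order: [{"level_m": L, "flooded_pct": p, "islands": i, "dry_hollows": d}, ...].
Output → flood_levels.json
[{"level_m": 1200, "flooded_pct": 12, "islands": 0, "dry_hollows": 0}, {"level_m": 1300, "flooded_pct": 53, "islands": 1, "dry_hollows": 0}, {"level_m": 1400, "flooded_pct": 93, "islands": 2, "dry_hollows": 0}]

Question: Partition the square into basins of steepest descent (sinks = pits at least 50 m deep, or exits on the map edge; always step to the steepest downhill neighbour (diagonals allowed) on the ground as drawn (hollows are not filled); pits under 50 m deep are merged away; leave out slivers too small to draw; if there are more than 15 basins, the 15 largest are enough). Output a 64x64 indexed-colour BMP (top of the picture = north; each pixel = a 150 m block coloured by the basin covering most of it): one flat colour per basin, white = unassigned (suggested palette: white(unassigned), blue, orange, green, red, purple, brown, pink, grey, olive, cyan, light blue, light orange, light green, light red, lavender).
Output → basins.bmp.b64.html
<image width="64" height="64" href="data:image/bmp;base64,Qk12CAAAAAAAAHYAAAAoAAAAQAAAAEAAAAABAAQAAAAAAAAIAAATCwAAEwsAABAAAAAAAAAA////ALR3HwAOf/8ALKAsACgn1gC9Z5QAS1aMAMJ34wB/f38AIr28AM++FwDox64AeLv/AIrfmACWmP8A1bDFABERERERERERERERERERERERERERERERERERERERERERERERERERERERERERERERERERERERERERERERERERERERERERERERERERERERERERERERERERERERERERERERERERERERERERERERERERERERERERERERERERERERERERERERERERERERERERERERERERERERERERERERERERERERERERERERERERERERERERERERERERERERERERERERERERERERERERERERERERERERERERERERETMRERERERERERERERERERERERERERERERERERERERETMzMxERERERERERERERERERERERERERERERERERERERMzMzMzMRERERERERERERERERERERERERERERERERERMzMzMzMzERERERERERERERERERERERERERERERERERMzMzMzMzMzEREREREREREREREREREREREREREREREREzMzMzMzMzMxEREREREREREREREREREREREREREREREzMzMzMzMzMzMRERERERERERERERERERERERERERERMzMzMzMzMzMzMxEREREREREREREREREREREREREREREzMzMzMzMzMzMzMREREREREREREREREREREREREREREzMzMzMzMzMzMzMzERERERERERERERERERERERERERETMzMzMzMzMzMzMzMRERERERERERERERERERERERERETMzMzMzMzMzMzMzMxERERERERERERERERERERERERERMzMzMzMzMzMzMzMzERERERERERERERERERERERERERMzMzMzMzMzMzMzMzMREREREREREREREREREREREREREzMzMzMzMzMzMzMzMxERERERERERERERERERERERERETMzMzMzMzMzMzMzMzERERERERERERERERERERERERETMzMzMzMzMzMzMzMzMRERERERERERERERERERERERERMzMzMzMzMzMzMzMzMxERERERERERERERERERERERERMzMzMzMzMzMzMzMzMzERERERERERESEREREREREREREzMzMzMzMzMzMzMzMzMREREREREREiIhEREREREREREzMzMzMzMzMzMzMzMzMxERERERESIiIiIiERERERERETMzMzMzMzMzMzMzMzMzERERERIiIiIiIiIhEREREREREzMzMzMzMzMzMzMzMzMRERESIiIiIiIiIiIRERERERERMzMzMzMzMzMzMzMzMyERIiIiIiIiIiIiIiERERERERETMzMzMzMzMzMzMzMzIiIiIiIiIiIiIiIiIREREREREREzMzMzMzMzMzMzMzMiIiIiIiIiIiIiIiIiEREREREREREzMzMzMzMzMzMzMyIiIiIiIiIiIiIiIiIRERERERERERMzMzMzMzMzMzMzIiIiIiIiIiIiIiIiIhEREREREREREzMzMzMzMzMzMzMiIiIiIiIiIiIiIiIiERERERERERETMzMzMzMzMzMzMyIiIiIiIiIiIiIiIiIhERERERERETMzMzMzMzMzMzMzIiIiIiIiIiIiIiIiIiERERERERERMzMzMzMzMzMzMzMiIiIiIiIiIiIiIiIiIRERERERERETMzMzMzMzMzMzMyIiIiIiIiIiIiIiIiIhERERERERERMzMzMzMzMzMzMzIiIiIiIiIiIiIiIiIiIRERERERERETMzMzMzMzMzMzMiIiIiIiIiIiIiIiIiIhEREREREREREREzMzMzMzMzMyIiIiIiIiIiIiIiIiIiEREREREREREREREzMzMzMzMzIiIiIiIiIiIiIiIiIiIRERERERERERERERMzMzMzMzMiIiIiIiIiIiIiIiIiIRERERERERERERERETMzMzEREyIiIiIiIiIiIiIiIiIhERERERERERERERERMzERERERIiIiIiIiIiIiIiIiIhEREREREREREREREREREREREREiIiIiIiIiIiIiIiIhERERERERERERERERERERERERESIiIiIiIiIiIiIiIiERERERERERERERERERERERERERIiIiIiIiIiIiIiIiEREREREREREREREREREREREREREiIiIiIiIiIiIiIiIRERERERERERERERERERERERERESIiIiIiIiIiIiIiIhERERERERERERERERERERERERERIiIiIiIiIiIiIiIiIREREREREREREREREREREREREREiIiIiIiIiIiIiIiIhERERERERERERERERERERERERESIiIiIiIiIiIiIiIhERERERERERERERERERERERERERIiIiIiIiIiIiIiIhEREREREREREREREREREREREREREiIiIiIiIiIiIiIhERERERERERERERERERERERERERESIiIiIiIiIiIiIhERERERERERERERERERERERERERERIiIiIiIiIiIiIiEREREREREREREREREREREREREREREiIiIiIiIiIiIiIRERERERERERERERERERERERERERESIiIiIiIiIiIiIhERERERERERERERERERERERERERERIiIiIiIiIiIiIiEREREREREREREREREREREREREREREiIiIiIiIiIiIiIRERERERERERERERERERERERERERESIiIiIiIiIhERERERERERERERERERERERERERERERER"/>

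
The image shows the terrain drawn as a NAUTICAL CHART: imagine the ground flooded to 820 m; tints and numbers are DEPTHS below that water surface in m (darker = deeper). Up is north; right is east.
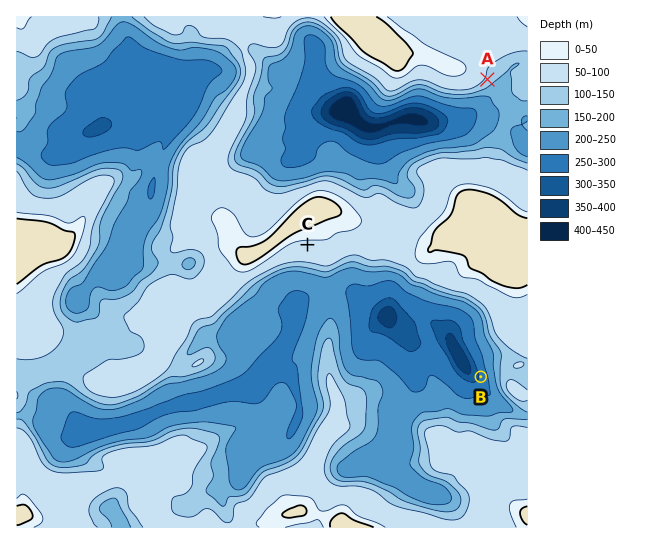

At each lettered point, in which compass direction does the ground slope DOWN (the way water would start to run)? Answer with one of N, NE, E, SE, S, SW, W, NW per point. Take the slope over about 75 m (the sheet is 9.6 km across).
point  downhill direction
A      SE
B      W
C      S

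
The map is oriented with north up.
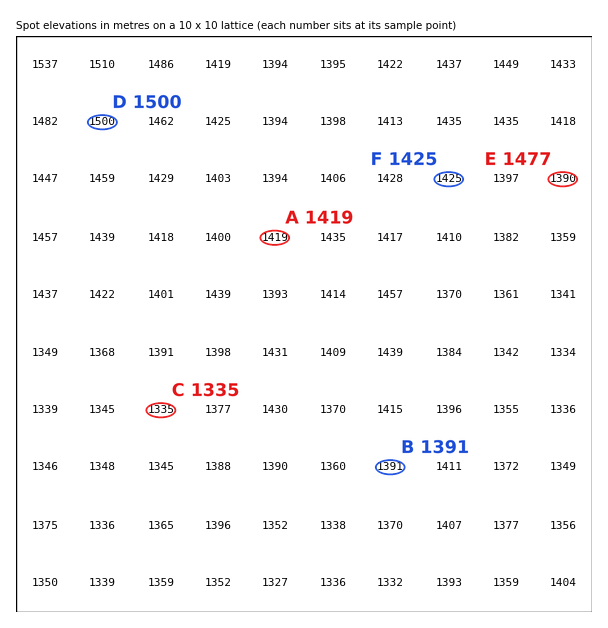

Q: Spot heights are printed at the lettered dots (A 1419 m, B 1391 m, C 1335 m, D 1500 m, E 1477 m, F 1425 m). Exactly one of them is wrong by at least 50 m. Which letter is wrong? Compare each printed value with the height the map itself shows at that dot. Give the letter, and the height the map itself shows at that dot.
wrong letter E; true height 1390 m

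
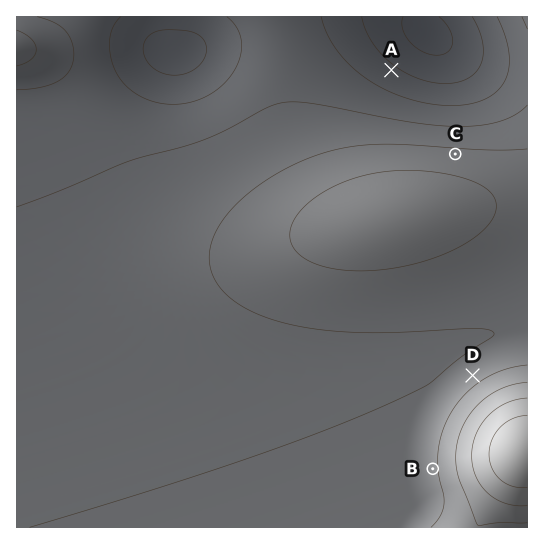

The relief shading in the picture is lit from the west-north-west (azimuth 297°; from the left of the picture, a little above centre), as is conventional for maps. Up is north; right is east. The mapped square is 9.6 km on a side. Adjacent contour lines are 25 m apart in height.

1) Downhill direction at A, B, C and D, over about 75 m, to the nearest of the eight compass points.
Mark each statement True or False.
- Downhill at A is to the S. False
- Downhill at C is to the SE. False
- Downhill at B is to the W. True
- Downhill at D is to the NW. True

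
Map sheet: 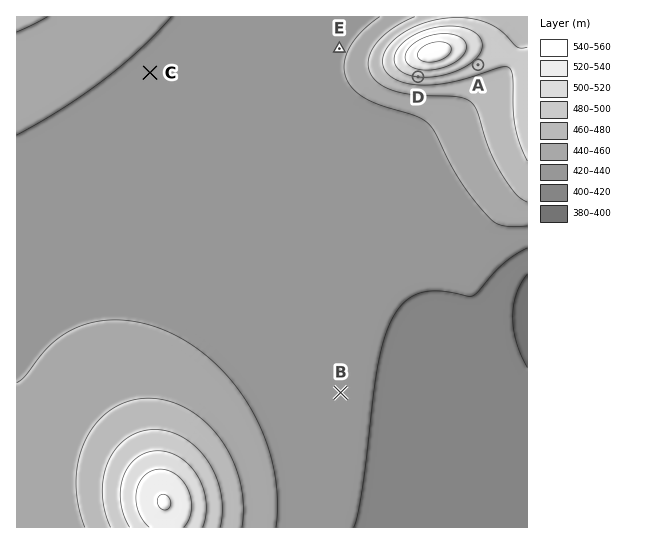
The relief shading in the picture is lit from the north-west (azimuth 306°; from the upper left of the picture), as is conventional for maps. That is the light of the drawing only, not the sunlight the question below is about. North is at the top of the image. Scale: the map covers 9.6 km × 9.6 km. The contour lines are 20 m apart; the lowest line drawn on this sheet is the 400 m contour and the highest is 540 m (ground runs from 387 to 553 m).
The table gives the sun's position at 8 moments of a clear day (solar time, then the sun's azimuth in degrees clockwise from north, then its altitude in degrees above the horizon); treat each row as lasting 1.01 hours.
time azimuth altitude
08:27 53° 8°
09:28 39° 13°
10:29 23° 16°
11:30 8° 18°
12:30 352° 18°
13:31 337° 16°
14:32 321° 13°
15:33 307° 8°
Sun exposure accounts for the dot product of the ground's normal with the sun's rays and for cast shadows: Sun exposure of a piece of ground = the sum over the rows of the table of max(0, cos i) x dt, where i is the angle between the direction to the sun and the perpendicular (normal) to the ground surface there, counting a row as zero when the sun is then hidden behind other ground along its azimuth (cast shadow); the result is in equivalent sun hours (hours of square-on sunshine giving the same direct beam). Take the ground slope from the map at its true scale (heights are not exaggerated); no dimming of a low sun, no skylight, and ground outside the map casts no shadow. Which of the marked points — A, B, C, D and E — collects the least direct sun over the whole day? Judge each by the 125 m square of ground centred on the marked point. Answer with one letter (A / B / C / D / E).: D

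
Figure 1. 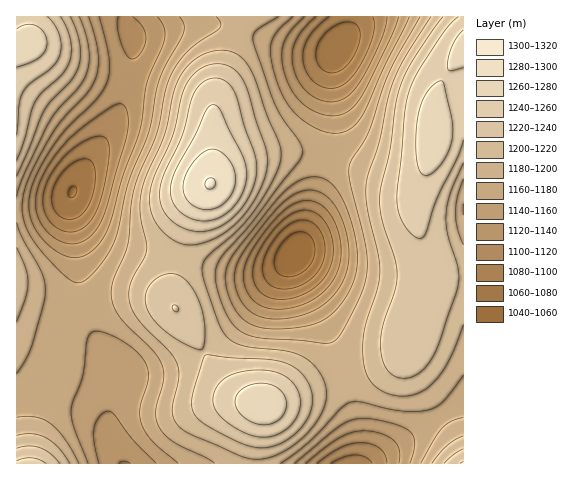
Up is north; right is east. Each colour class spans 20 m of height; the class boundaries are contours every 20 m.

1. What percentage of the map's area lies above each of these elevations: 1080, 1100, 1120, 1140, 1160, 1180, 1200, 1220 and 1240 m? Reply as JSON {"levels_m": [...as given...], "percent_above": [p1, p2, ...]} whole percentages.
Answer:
{"levels_m": [1080, 1100, 1120, 1140, 1160, 1180, 1200, 1220, 1240], "percent_above": [97, 93, 88, 80, 70, 54, 40, 27, 14]}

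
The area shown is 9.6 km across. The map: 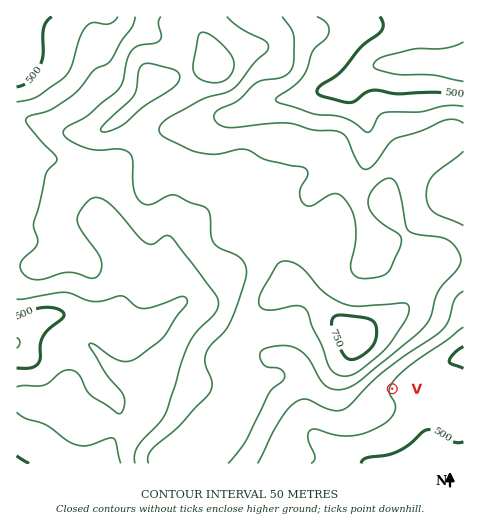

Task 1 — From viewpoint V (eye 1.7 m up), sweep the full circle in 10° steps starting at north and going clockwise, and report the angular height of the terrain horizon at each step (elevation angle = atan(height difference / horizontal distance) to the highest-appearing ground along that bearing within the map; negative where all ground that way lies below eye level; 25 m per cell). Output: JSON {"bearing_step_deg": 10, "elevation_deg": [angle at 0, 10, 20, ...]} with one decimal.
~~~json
{"bearing_step_deg": 10, "elevation_deg": [8.4, 6.8, 5.2, 3.6, 1.9, -0.1, -1.7, -1.9, -1.2, -0.5, -0.1, -0.2, -0.7, -1.5, -1.0, -0.6, -0.1, 0.2, 0.5, 0.7, 0.9, 1.0, 1.2, 1.5, 2.2, 3.1, 4.4, 6.0, 7.8, 9.6, 10.9, 11.7, 12.0, 11.8, 11.1, 10.0]}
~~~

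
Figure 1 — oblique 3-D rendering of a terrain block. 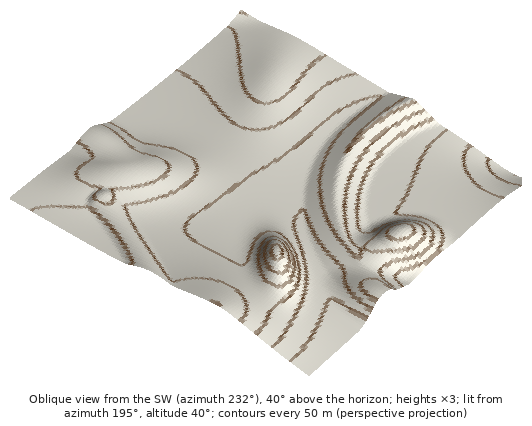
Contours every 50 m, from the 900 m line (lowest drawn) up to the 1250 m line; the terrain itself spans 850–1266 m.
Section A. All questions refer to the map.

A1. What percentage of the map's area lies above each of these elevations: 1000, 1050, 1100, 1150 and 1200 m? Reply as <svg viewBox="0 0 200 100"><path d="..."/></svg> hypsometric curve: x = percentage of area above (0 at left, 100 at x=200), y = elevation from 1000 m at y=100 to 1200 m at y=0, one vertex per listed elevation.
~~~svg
<svg viewBox="0 0 200 100"><path d="M178 100l-20-25-35-25-64-25-37-25"/></svg>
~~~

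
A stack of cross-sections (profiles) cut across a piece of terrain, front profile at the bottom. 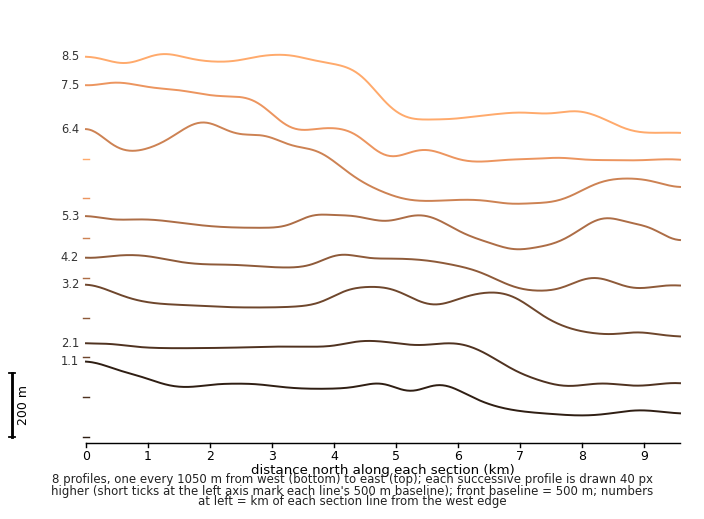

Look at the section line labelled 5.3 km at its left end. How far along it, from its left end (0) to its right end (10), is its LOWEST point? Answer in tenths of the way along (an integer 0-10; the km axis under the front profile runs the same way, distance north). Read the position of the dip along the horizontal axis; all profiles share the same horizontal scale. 7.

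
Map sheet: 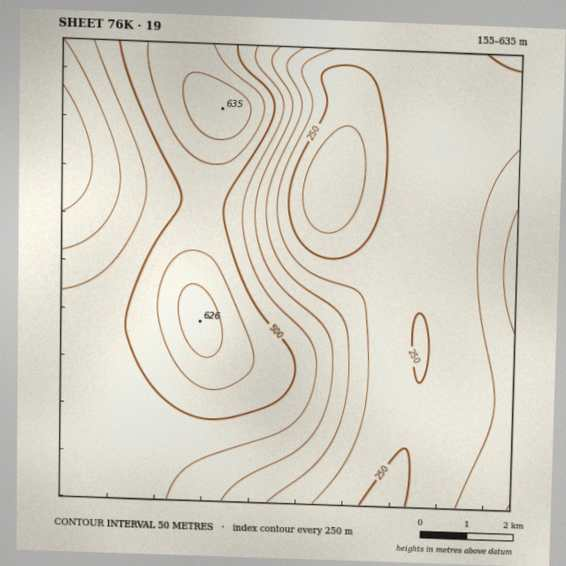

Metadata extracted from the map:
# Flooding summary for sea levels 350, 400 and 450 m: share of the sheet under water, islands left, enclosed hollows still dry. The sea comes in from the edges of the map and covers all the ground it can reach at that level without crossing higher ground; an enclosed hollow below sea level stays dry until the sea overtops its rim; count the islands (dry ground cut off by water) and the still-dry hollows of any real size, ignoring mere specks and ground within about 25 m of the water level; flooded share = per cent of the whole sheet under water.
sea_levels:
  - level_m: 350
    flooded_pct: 47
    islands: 0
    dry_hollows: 0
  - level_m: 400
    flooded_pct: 54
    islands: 0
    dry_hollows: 0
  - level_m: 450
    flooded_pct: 63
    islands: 0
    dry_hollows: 0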